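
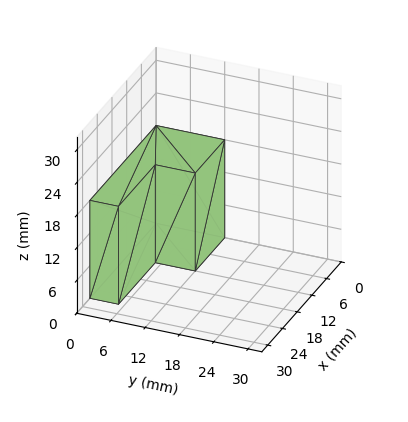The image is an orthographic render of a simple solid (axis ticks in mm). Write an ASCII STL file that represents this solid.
Reading the render: the shape is an L-shaped prism: outer 27 × 12 mm, arm thicknesses ≈ 5 mm (horizontal) and 12 mm (vertical), extruded 18 mm in z (dimensions read to the nearest mm from the axis ticks). For the STL, each face is triangulated and given an outward normal.

solid part
  facet normal 0.0000 0.0000 -1.0000
    outer loop
      vertex 27.0 5.0 0.0
      vertex 27.0 0.0 0.0
      vertex 0.0 0.0 0.0
    endloop
  endfacet
  facet normal 0.0000 0.0000 -1.0000
    outer loop
      vertex 12.0 5.0 0.0
      vertex 27.0 5.0 0.0
      vertex 0.0 0.0 0.0
    endloop
  endfacet
  facet normal 0.0000 0.0000 -1.0000
    outer loop
      vertex 12.0 12.0 0.0
      vertex 12.0 5.0 0.0
      vertex 0.0 0.0 0.0
    endloop
  endfacet
  facet normal 0.0000 0.0000 -1.0000
    outer loop
      vertex 0.0 12.0 0.0
      vertex 12.0 12.0 0.0
      vertex 0.0 0.0 0.0
    endloop
  endfacet
  facet normal 0.0000 0.0000 1.0000
    outer loop
      vertex 0.0 0.0 18.0
      vertex 27.0 0.0 18.0
      vertex 27.0 5.0 18.0
    endloop
  endfacet
  facet normal 0.0000 0.0000 1.0000
    outer loop
      vertex 0.0 0.0 18.0
      vertex 27.0 5.0 18.0
      vertex 12.0 5.0 18.0
    endloop
  endfacet
  facet normal 0.0000 0.0000 1.0000
    outer loop
      vertex 0.0 0.0 18.0
      vertex 12.0 5.0 18.0
      vertex 12.0 12.0 18.0
    endloop
  endfacet
  facet normal 0.0000 0.0000 1.0000
    outer loop
      vertex 0.0 0.0 18.0
      vertex 12.0 12.0 18.0
      vertex 0.0 12.0 18.0
    endloop
  endfacet
  facet normal 0.0000 -1.0000 0.0000
    outer loop
      vertex 0.0 0.0 0.0
      vertex 27.0 0.0 0.0
      vertex 27.0 0.0 18.0
    endloop
  endfacet
  facet normal 0.0000 -1.0000 0.0000
    outer loop
      vertex 0.0 0.0 0.0
      vertex 27.0 0.0 18.0
      vertex 0.0 0.0 18.0
    endloop
  endfacet
  facet normal 1.0000 0.0000 0.0000
    outer loop
      vertex 27.0 0.0 0.0
      vertex 27.0 5.0 0.0
      vertex 27.0 5.0 18.0
    endloop
  endfacet
  facet normal 1.0000 0.0000 0.0000
    outer loop
      vertex 27.0 0.0 0.0
      vertex 27.0 5.0 18.0
      vertex 27.0 0.0 18.0
    endloop
  endfacet
  facet normal 0.0000 1.0000 0.0000
    outer loop
      vertex 27.0 5.0 0.0
      vertex 12.0 5.0 0.0
      vertex 12.0 5.0 18.0
    endloop
  endfacet
  facet normal 0.0000 1.0000 0.0000
    outer loop
      vertex 27.0 5.0 0.0
      vertex 12.0 5.0 18.0
      vertex 27.0 5.0 18.0
    endloop
  endfacet
  facet normal 1.0000 0.0000 0.0000
    outer loop
      vertex 12.0 5.0 0.0
      vertex 12.0 12.0 0.0
      vertex 12.0 12.0 18.0
    endloop
  endfacet
  facet normal 1.0000 0.0000 0.0000
    outer loop
      vertex 12.0 5.0 0.0
      vertex 12.0 12.0 18.0
      vertex 12.0 5.0 18.0
    endloop
  endfacet
  facet normal 0.0000 1.0000 0.0000
    outer loop
      vertex 12.0 12.0 0.0
      vertex 0.0 12.0 0.0
      vertex 0.0 12.0 18.0
    endloop
  endfacet
  facet normal 0.0000 1.0000 0.0000
    outer loop
      vertex 12.0 12.0 0.0
      vertex 0.0 12.0 18.0
      vertex 12.0 12.0 18.0
    endloop
  endfacet
  facet normal -1.0000 0.0000 0.0000
    outer loop
      vertex 0.0 12.0 0.0
      vertex 0.0 0.0 0.0
      vertex 0.0 0.0 18.0
    endloop
  endfacet
  facet normal -1.0000 0.0000 0.0000
    outer loop
      vertex 0.0 12.0 0.0
      vertex 0.0 0.0 18.0
      vertex 0.0 12.0 18.0
    endloop
  endfacet
endsolid part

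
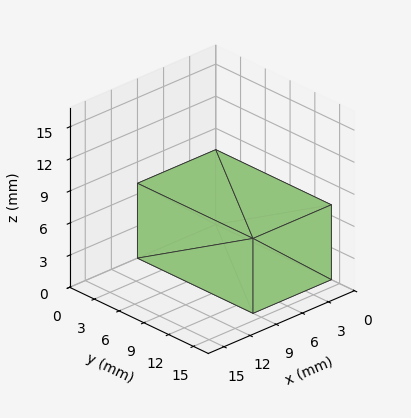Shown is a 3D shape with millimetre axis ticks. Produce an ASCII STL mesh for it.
Reading the render: the shape is a rectangular box, roughly 9 × 14 mm footprint and 7 mm tall (dimensions read to the nearest mm from the axis ticks). For the STL, each face is triangulated and given an outward normal.

solid part
  facet normal 0.0000 0.0000 -1.0000
    outer loop
      vertex 9.000 14.000 0.000
      vertex 9.000 0.000 0.000
      vertex 0.000 0.000 0.000
    endloop
  endfacet
  facet normal 0.0000 0.0000 -1.0000
    outer loop
      vertex 0.000 14.000 0.000
      vertex 9.000 14.000 0.000
      vertex 0.000 0.000 0.000
    endloop
  endfacet
  facet normal 0.0000 0.0000 1.0000
    outer loop
      vertex 0.000 0.000 7.000
      vertex 9.000 0.000 7.000
      vertex 9.000 14.000 7.000
    endloop
  endfacet
  facet normal 0.0000 0.0000 1.0000
    outer loop
      vertex 0.000 0.000 7.000
      vertex 9.000 14.000 7.000
      vertex 0.000 14.000 7.000
    endloop
  endfacet
  facet normal 0.0000 -1.0000 0.0000
    outer loop
      vertex 0.000 0.000 0.000
      vertex 9.000 0.000 0.000
      vertex 9.000 0.000 7.000
    endloop
  endfacet
  facet normal 0.0000 -1.0000 0.0000
    outer loop
      vertex 0.000 0.000 0.000
      vertex 9.000 0.000 7.000
      vertex 0.000 0.000 7.000
    endloop
  endfacet
  facet normal 0.0000 1.0000 0.0000
    outer loop
      vertex 9.000 14.000 7.000
      vertex 9.000 14.000 0.000
      vertex 0.000 14.000 0.000
    endloop
  endfacet
  facet normal 0.0000 1.0000 0.0000
    outer loop
      vertex 0.000 14.000 7.000
      vertex 9.000 14.000 7.000
      vertex 0.000 14.000 0.000
    endloop
  endfacet
  facet normal -1.0000 0.0000 0.0000
    outer loop
      vertex 0.000 14.000 7.000
      vertex 0.000 14.000 0.000
      vertex 0.000 0.000 0.000
    endloop
  endfacet
  facet normal -1.0000 0.0000 0.0000
    outer loop
      vertex 0.000 0.000 7.000
      vertex 0.000 14.000 7.000
      vertex 0.000 0.000 0.000
    endloop
  endfacet
  facet normal 1.0000 0.0000 0.0000
    outer loop
      vertex 9.000 0.000 0.000
      vertex 9.000 14.000 0.000
      vertex 9.000 14.000 7.000
    endloop
  endfacet
  facet normal 1.0000 0.0000 0.0000
    outer loop
      vertex 9.000 0.000 0.000
      vertex 9.000 14.000 7.000
      vertex 9.000 0.000 7.000
    endloop
  endfacet
endsolid part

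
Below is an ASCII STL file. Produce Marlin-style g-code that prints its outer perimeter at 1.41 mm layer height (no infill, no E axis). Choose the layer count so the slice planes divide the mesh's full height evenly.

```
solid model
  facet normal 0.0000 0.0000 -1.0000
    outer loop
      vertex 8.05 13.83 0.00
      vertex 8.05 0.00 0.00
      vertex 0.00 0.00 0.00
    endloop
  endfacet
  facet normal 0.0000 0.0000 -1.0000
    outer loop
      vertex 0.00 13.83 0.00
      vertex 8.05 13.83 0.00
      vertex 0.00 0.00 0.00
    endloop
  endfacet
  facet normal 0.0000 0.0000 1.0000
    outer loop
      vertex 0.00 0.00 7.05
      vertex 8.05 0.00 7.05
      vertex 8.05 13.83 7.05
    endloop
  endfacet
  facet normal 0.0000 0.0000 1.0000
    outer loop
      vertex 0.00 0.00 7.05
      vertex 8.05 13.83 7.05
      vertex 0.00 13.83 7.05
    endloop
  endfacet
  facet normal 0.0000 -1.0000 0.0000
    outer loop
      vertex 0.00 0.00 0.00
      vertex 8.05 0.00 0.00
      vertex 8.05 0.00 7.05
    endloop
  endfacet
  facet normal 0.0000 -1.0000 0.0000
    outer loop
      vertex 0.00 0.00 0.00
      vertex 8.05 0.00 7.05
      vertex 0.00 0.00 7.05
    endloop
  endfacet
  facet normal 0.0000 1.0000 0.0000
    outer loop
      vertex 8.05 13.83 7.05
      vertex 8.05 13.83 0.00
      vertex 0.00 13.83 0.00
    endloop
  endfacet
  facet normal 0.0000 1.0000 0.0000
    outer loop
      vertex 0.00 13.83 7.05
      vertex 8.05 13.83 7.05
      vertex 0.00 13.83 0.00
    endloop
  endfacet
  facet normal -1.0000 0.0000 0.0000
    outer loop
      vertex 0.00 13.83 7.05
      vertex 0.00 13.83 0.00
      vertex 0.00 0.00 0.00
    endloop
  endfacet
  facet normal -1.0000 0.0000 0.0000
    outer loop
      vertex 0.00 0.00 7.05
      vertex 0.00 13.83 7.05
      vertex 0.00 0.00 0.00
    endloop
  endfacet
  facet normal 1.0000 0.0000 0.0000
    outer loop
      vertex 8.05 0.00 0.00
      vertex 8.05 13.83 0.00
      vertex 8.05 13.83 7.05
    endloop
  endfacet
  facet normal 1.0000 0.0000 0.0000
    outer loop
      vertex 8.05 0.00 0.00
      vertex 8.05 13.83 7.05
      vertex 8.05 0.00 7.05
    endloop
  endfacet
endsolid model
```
; perimeter-only toolpath
G21 ; units = mm
G90 ; absolute positioning
G28 ; home
; layer 1
G0 Z1.41
G0 X0.00 Y0.00
G1 X8.05 Y0.00
G1 X8.05 Y13.83
G1 X0.00 Y13.83
G1 X0.00 Y0.00
; layer 2
G0 Z2.82
G0 X0.00 Y0.00
G1 X8.05 Y0.00
G1 X8.05 Y13.83
G1 X0.00 Y13.83
G1 X0.00 Y0.00
; layer 3
G0 Z4.23
G0 X0.00 Y0.00
G1 X8.05 Y0.00
G1 X8.05 Y13.83
G1 X0.00 Y13.83
G1 X0.00 Y0.00
; layer 4
G0 Z5.64
G0 X0.00 Y0.00
G1 X8.05 Y0.00
G1 X8.05 Y13.83
G1 X0.00 Y13.83
G1 X0.00 Y0.00
; layer 5
G0 Z7.05
G0 X0.00 Y0.00
G1 X8.05 Y0.00
G1 X8.05 Y13.83
G1 X0.00 Y13.83
G1 X0.00 Y0.00
M2 ; end

The solid is a rectangular box, roughly 8.05 × 13.8 mm footprint and 7.05 mm tall. Slicing at Δz = 1.41 mm — 5 equal slices spanning the solid's height, so layer i sits at z = i·h/5 — gives 5 non-empty perimeters. Each is a 4-segment closed polygon; G0 lifts to the layer z and rapids to the start vertex, then G1 traces the edges.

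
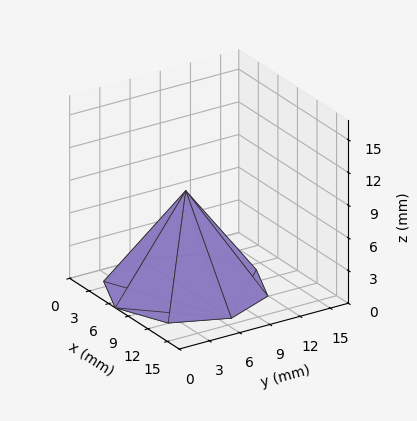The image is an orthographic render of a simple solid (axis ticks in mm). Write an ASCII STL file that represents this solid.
Reading the render: the shape is a regular 8-sided pyramid, base circumscribed radius ≈ 7 mm, apex at z ≈ 9 mm (dimensions read to the nearest mm from the axis ticks). For the STL, each face is triangulated and given an outward normal.

solid part
  facet normal 0.0000 0.0000 -1.0000
    outer loop
      vertex 7.000 14.000 0.000
      vertex 11.950 11.950 0.000
      vertex 14.000 7.000 0.000
    endloop
  endfacet
  facet normal 0.0000 0.0000 -1.0000
    outer loop
      vertex 2.050 11.950 0.000
      vertex 7.000 14.000 0.000
      vertex 14.000 7.000 0.000
    endloop
  endfacet
  facet normal 0.0000 0.0000 -1.0000
    outer loop
      vertex 0.000 7.000 0.000
      vertex 2.050 11.950 0.000
      vertex 14.000 7.000 0.000
    endloop
  endfacet
  facet normal 0.0000 0.0000 -1.0000
    outer loop
      vertex 2.050 2.050 0.000
      vertex 0.000 7.000 0.000
      vertex 14.000 7.000 0.000
    endloop
  endfacet
  facet normal 0.0000 0.0000 -1.0000
    outer loop
      vertex 7.000 0.000 0.000
      vertex 2.050 2.050 0.000
      vertex 14.000 7.000 0.000
    endloop
  endfacet
  facet normal 0.0000 0.0000 -1.0000
    outer loop
      vertex 11.950 2.050 0.000
      vertex 7.000 0.000 0.000
      vertex 14.000 7.000 0.000
    endloop
  endfacet
  facet normal 0.7503 0.3107 0.5836
    outer loop
      vertex 14.000 7.000 0.000
      vertex 11.950 11.950 0.000
      vertex 7.000 7.000 9.000
    endloop
  endfacet
  facet normal 0.3107 0.7503 0.5836
    outer loop
      vertex 11.950 11.950 0.000
      vertex 7.000 14.000 0.000
      vertex 7.000 7.000 9.000
    endloop
  endfacet
  facet normal -0.3107 0.7503 0.5836
    outer loop
      vertex 7.000 14.000 0.000
      vertex 2.050 11.950 0.000
      vertex 7.000 7.000 9.000
    endloop
  endfacet
  facet normal -0.7503 0.3107 0.5836
    outer loop
      vertex 2.050 11.950 0.000
      vertex 0.000 7.000 0.000
      vertex 7.000 7.000 9.000
    endloop
  endfacet
  facet normal -0.7503 -0.3107 0.5836
    outer loop
      vertex 0.000 7.000 0.000
      vertex 2.050 2.050 0.000
      vertex 7.000 7.000 9.000
    endloop
  endfacet
  facet normal -0.3107 -0.7503 0.5836
    outer loop
      vertex 2.050 2.050 0.000
      vertex 7.000 0.000 0.000
      vertex 7.000 7.000 9.000
    endloop
  endfacet
  facet normal 0.3107 -0.7503 0.5836
    outer loop
      vertex 7.000 0.000 0.000
      vertex 11.950 2.050 0.000
      vertex 7.000 7.000 9.000
    endloop
  endfacet
  facet normal 0.7503 -0.3107 0.5836
    outer loop
      vertex 11.950 2.050 0.000
      vertex 14.000 7.000 0.000
      vertex 7.000 7.000 9.000
    endloop
  endfacet
endsolid part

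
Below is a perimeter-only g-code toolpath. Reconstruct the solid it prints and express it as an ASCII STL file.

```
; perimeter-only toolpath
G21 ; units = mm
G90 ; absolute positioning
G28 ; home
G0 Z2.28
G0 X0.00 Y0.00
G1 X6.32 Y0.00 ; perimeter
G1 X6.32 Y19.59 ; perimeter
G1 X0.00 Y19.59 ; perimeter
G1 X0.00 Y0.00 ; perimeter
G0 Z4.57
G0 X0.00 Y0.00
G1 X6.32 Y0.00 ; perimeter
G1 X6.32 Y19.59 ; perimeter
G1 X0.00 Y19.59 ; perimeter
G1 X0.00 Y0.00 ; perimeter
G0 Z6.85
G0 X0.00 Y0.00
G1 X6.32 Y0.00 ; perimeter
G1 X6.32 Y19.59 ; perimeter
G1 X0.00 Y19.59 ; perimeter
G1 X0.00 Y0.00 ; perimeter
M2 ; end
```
solid part
  facet normal 0.0000 0.0000 -1.0000
    outer loop
      vertex 6.32 19.59 0.00
      vertex 6.32 0.00 0.00
      vertex 0.00 0.00 0.00
    endloop
  endfacet
  facet normal 0.0000 0.0000 -1.0000
    outer loop
      vertex 0.00 19.59 0.00
      vertex 6.32 19.59 0.00
      vertex 0.00 0.00 0.00
    endloop
  endfacet
  facet normal 0.0000 0.0000 1.0000
    outer loop
      vertex 0.00 0.00 6.85
      vertex 6.32 0.00 6.85
      vertex 6.32 19.59 6.85
    endloop
  endfacet
  facet normal 0.0000 0.0000 1.0000
    outer loop
      vertex 0.00 0.00 6.85
      vertex 6.32 19.59 6.85
      vertex 0.00 19.59 6.85
    endloop
  endfacet
  facet normal 0.0000 -1.0000 0.0000
    outer loop
      vertex 0.00 0.00 0.00
      vertex 6.32 0.00 0.00
      vertex 6.32 0.00 6.85
    endloop
  endfacet
  facet normal 0.0000 -1.0000 0.0000
    outer loop
      vertex 0.00 0.00 0.00
      vertex 6.32 0.00 6.85
      vertex 0.00 0.00 6.85
    endloop
  endfacet
  facet normal 0.0000 1.0000 0.0000
    outer loop
      vertex 6.32 19.59 6.85
      vertex 6.32 19.59 0.00
      vertex 0.00 19.59 0.00
    endloop
  endfacet
  facet normal 0.0000 1.0000 0.0000
    outer loop
      vertex 0.00 19.59 6.85
      vertex 6.32 19.59 6.85
      vertex 0.00 19.59 0.00
    endloop
  endfacet
  facet normal -1.0000 0.0000 0.0000
    outer loop
      vertex 0.00 19.59 6.85
      vertex 0.00 19.59 0.00
      vertex 0.00 0.00 0.00
    endloop
  endfacet
  facet normal -1.0000 0.0000 0.0000
    outer loop
      vertex 0.00 0.00 6.85
      vertex 0.00 19.59 6.85
      vertex 0.00 0.00 0.00
    endloop
  endfacet
  facet normal 1.0000 0.0000 0.0000
    outer loop
      vertex 6.32 0.00 0.00
      vertex 6.32 19.59 0.00
      vertex 6.32 19.59 6.85
    endloop
  endfacet
  facet normal 1.0000 0.0000 0.0000
    outer loop
      vertex 6.32 0.00 0.00
      vertex 6.32 19.59 6.85
      vertex 6.32 0.00 6.85
    endloop
  endfacet
endsolid part

The G0 Z moves step by Δz≈2.28 mm. Every layer's G1 loop is the same polygon, so the solid is a straight extrusion of it from z=0 to z≈6.85. Closing with flat bottom and top caps and triangulating gives 12 facets — a rectangular box, roughly 6.32 × 19.6 mm footprint and 6.85 mm tall.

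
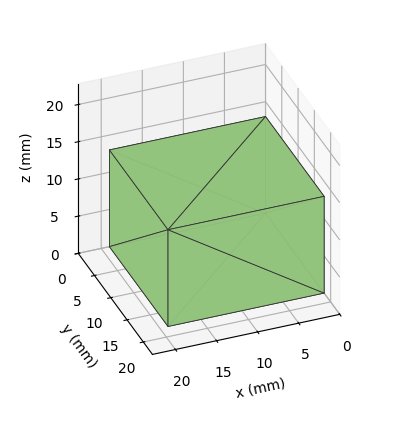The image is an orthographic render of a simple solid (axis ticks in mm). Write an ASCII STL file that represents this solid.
Reading the render: the shape is a rectangular box, roughly 19 × 18 mm footprint and 13 mm tall (dimensions read to the nearest mm from the axis ticks). For the STL, each face is triangulated and given an outward normal.

solid part
  facet normal 0.0000 0.0000 -1.0000
    outer loop
      vertex 19.00 18.00 0.00
      vertex 19.00 0.00 0.00
      vertex 0.00 0.00 0.00
    endloop
  endfacet
  facet normal 0.0000 0.0000 -1.0000
    outer loop
      vertex 0.00 18.00 0.00
      vertex 19.00 18.00 0.00
      vertex 0.00 0.00 0.00
    endloop
  endfacet
  facet normal 0.0000 0.0000 1.0000
    outer loop
      vertex 0.00 0.00 13.00
      vertex 19.00 0.00 13.00
      vertex 19.00 18.00 13.00
    endloop
  endfacet
  facet normal 0.0000 0.0000 1.0000
    outer loop
      vertex 0.00 0.00 13.00
      vertex 19.00 18.00 13.00
      vertex 0.00 18.00 13.00
    endloop
  endfacet
  facet normal 0.0000 -1.0000 0.0000
    outer loop
      vertex 0.00 0.00 0.00
      vertex 19.00 0.00 0.00
      vertex 19.00 0.00 13.00
    endloop
  endfacet
  facet normal 0.0000 -1.0000 0.0000
    outer loop
      vertex 0.00 0.00 0.00
      vertex 19.00 0.00 13.00
      vertex 0.00 0.00 13.00
    endloop
  endfacet
  facet normal 0.0000 1.0000 0.0000
    outer loop
      vertex 19.00 18.00 13.00
      vertex 19.00 18.00 0.00
      vertex 0.00 18.00 0.00
    endloop
  endfacet
  facet normal 0.0000 1.0000 0.0000
    outer loop
      vertex 0.00 18.00 13.00
      vertex 19.00 18.00 13.00
      vertex 0.00 18.00 0.00
    endloop
  endfacet
  facet normal -1.0000 0.0000 0.0000
    outer loop
      vertex 0.00 18.00 13.00
      vertex 0.00 18.00 0.00
      vertex 0.00 0.00 0.00
    endloop
  endfacet
  facet normal -1.0000 0.0000 0.0000
    outer loop
      vertex 0.00 0.00 13.00
      vertex 0.00 18.00 13.00
      vertex 0.00 0.00 0.00
    endloop
  endfacet
  facet normal 1.0000 0.0000 0.0000
    outer loop
      vertex 19.00 0.00 0.00
      vertex 19.00 18.00 0.00
      vertex 19.00 18.00 13.00
    endloop
  endfacet
  facet normal 1.0000 0.0000 0.0000
    outer loop
      vertex 19.00 0.00 0.00
      vertex 19.00 18.00 13.00
      vertex 19.00 0.00 13.00
    endloop
  endfacet
endsolid part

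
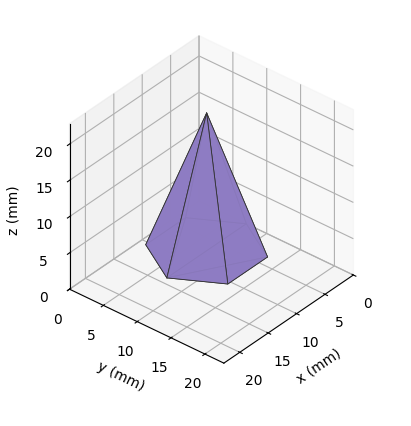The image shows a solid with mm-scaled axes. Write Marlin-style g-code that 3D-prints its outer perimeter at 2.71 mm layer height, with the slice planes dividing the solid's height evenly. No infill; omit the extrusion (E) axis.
Reading the render: the shape is a regular 6-sided pyramid, base circumscribed radius ≈ 7 mm, apex at z ≈ 19 mm (dimensions read to the nearest mm from the axis ticks). For the g-code, the solid's height is divided into equal slices at the stated Δz and each level perimeter traced with G1 moves after a G0 lift.

; perimeter-only toolpath
G21 ; units = mm
G90 ; absolute positioning
G28 ; home
; layer 1
G0 Z2.71
G0 X13.00 Y7.00
G1 X10.00 Y12.19
G1 X4.00 Y12.19
G1 X1.00 Y7.00
G1 X4.00 Y1.81
G1 X10.00 Y1.81
G1 X13.00 Y7.00
; layer 2
G0 Z5.43
G0 X12.00 Y7.00
G1 X9.50 Y11.33
G1 X4.50 Y11.33
G1 X2.00 Y7.00
G1 X4.50 Y2.67
G1 X9.50 Y2.67
G1 X12.00 Y7.00
; layer 3
G0 Z8.14
G0 X11.00 Y7.00
G1 X9.00 Y10.46
G1 X5.00 Y10.46
G1 X3.00 Y7.00
G1 X5.00 Y3.54
G1 X9.00 Y3.54
G1 X11.00 Y7.00
; layer 4
G0 Z10.86
G0 X10.00 Y7.00
G1 X8.50 Y9.60
G1 X5.50 Y9.60
G1 X4.00 Y7.00
G1 X5.50 Y4.40
G1 X8.50 Y4.40
G1 X10.00 Y7.00
; layer 5
G0 Z13.57
G0 X9.00 Y7.00
G1 X8.00 Y8.73
G1 X6.00 Y8.73
G1 X5.00 Y7.00
G1 X6.00 Y5.27
G1 X8.00 Y5.27
G1 X9.00 Y7.00
; layer 6
G0 Z16.29
G0 X8.00 Y7.00
G1 X7.50 Y7.87
G1 X6.50 Y7.87
G1 X6.00 Y7.00
G1 X6.50 Y6.13
G1 X7.50 Y6.13
G1 X8.00 Y7.00
M2 ; end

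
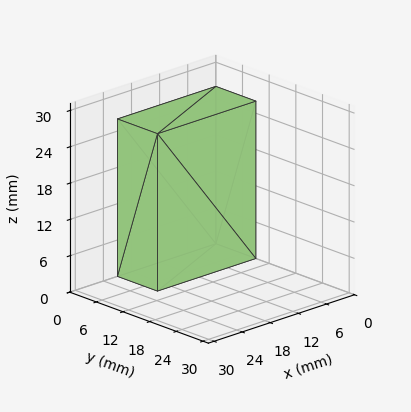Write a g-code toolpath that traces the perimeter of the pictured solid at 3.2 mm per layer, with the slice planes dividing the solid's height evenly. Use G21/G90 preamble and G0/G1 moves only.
Reading the render: the shape is a rectangular box, roughly 21 × 9 mm footprint and 26 mm tall (dimensions read to the nearest mm from the axis ticks). For the g-code, the solid's height is divided into equal slices at the stated Δz and each level perimeter traced with G1 moves after a G0 lift.

; perimeter-only toolpath
G21 ; units = mm
G90 ; absolute positioning
G28 ; home
; layer 1
G0 Z3.2
G0 X0.0 Y0.0
G1 X21.0 Y0.0
G1 X21.0 Y9.0
G1 X0.0 Y9.0
G1 X0.0 Y0.0
; layer 2
G0 Z6.5
G0 X0.0 Y0.0
G1 X21.0 Y0.0
G1 X21.0 Y9.0
G1 X0.0 Y9.0
G1 X0.0 Y0.0
; layer 3
G0 Z9.8
G0 X0.0 Y0.0
G1 X21.0 Y0.0
G1 X21.0 Y9.0
G1 X0.0 Y9.0
G1 X0.0 Y0.0
; layer 4
G0 Z13.0
G0 X0.0 Y0.0
G1 X21.0 Y0.0
G1 X21.0 Y9.0
G1 X0.0 Y9.0
G1 X0.0 Y0.0
; layer 5
G0 Z16.2
G0 X0.0 Y0.0
G1 X21.0 Y0.0
G1 X21.0 Y9.0
G1 X0.0 Y9.0
G1 X0.0 Y0.0
; layer 6
G0 Z19.5
G0 X0.0 Y0.0
G1 X21.0 Y0.0
G1 X21.0 Y9.0
G1 X0.0 Y9.0
G1 X0.0 Y0.0
; layer 7
G0 Z22.8
G0 X0.0 Y0.0
G1 X21.0 Y0.0
G1 X21.0 Y9.0
G1 X0.0 Y9.0
G1 X0.0 Y0.0
; layer 8
G0 Z26.0
G0 X0.0 Y0.0
G1 X21.0 Y0.0
G1 X21.0 Y9.0
G1 X0.0 Y9.0
G1 X0.0 Y0.0
M2 ; end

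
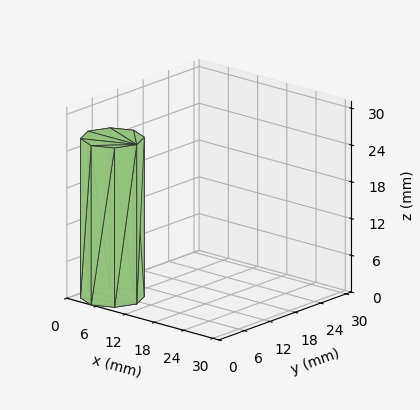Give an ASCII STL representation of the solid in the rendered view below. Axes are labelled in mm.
Reading the render: the shape is a regular 8-sided prism (a cylinder approximated with 8 flat sides), circumscribed radius ≈ 5 mm, height ≈ 26 mm (dimensions read to the nearest mm from the axis ticks). For the STL, each face is triangulated and given an outward normal.

solid part
  facet normal 0.0000 0.0000 -1.0000
    outer loop
      vertex 5.0 10.0 0.0
      vertex 8.5 8.5 0.0
      vertex 10.0 5.0 0.0
    endloop
  endfacet
  facet normal 0.0000 0.0000 -1.0000
    outer loop
      vertex 1.5 8.5 0.0
      vertex 5.0 10.0 0.0
      vertex 10.0 5.0 0.0
    endloop
  endfacet
  facet normal 0.0000 0.0000 -1.0000
    outer loop
      vertex 0.0 5.0 0.0
      vertex 1.5 8.5 0.0
      vertex 10.0 5.0 0.0
    endloop
  endfacet
  facet normal 0.0000 0.0000 -1.0000
    outer loop
      vertex 1.5 1.5 0.0
      vertex 0.0 5.0 0.0
      vertex 10.0 5.0 0.0
    endloop
  endfacet
  facet normal 0.0000 0.0000 -1.0000
    outer loop
      vertex 5.0 0.0 0.0
      vertex 1.5 1.5 0.0
      vertex 10.0 5.0 0.0
    endloop
  endfacet
  facet normal 0.0000 0.0000 -1.0000
    outer loop
      vertex 8.5 1.5 0.0
      vertex 5.0 0.0 0.0
      vertex 10.0 5.0 0.0
    endloop
  endfacet
  facet normal 0.0000 0.0000 1.0000
    outer loop
      vertex 10.0 5.0 26.0
      vertex 8.5 8.5 26.0
      vertex 5.0 10.0 26.0
    endloop
  endfacet
  facet normal 0.0000 0.0000 1.0000
    outer loop
      vertex 10.0 5.0 26.0
      vertex 5.0 10.0 26.0
      vertex 1.5 8.5 26.0
    endloop
  endfacet
  facet normal 0.0000 0.0000 1.0000
    outer loop
      vertex 10.0 5.0 26.0
      vertex 1.5 8.5 26.0
      vertex 0.0 5.0 26.0
    endloop
  endfacet
  facet normal 0.0000 0.0000 1.0000
    outer loop
      vertex 10.0 5.0 26.0
      vertex 0.0 5.0 26.0
      vertex 1.5 1.5 26.0
    endloop
  endfacet
  facet normal 0.0000 0.0000 1.0000
    outer loop
      vertex 10.0 5.0 26.0
      vertex 1.5 1.5 26.0
      vertex 5.0 0.0 26.0
    endloop
  endfacet
  facet normal 0.0000 0.0000 1.0000
    outer loop
      vertex 10.0 5.0 26.0
      vertex 5.0 0.0 26.0
      vertex 8.5 1.5 26.0
    endloop
  endfacet
  facet normal 0.9191 0.3939 0.0000
    outer loop
      vertex 10.0 5.0 0.0
      vertex 8.5 8.5 0.0
      vertex 8.5 8.5 26.0
    endloop
  endfacet
  facet normal 0.9191 0.3939 0.0000
    outer loop
      vertex 10.0 5.0 0.0
      vertex 8.5 8.5 26.0
      vertex 10.0 5.0 26.0
    endloop
  endfacet
  facet normal 0.3939 0.9191 0.0000
    outer loop
      vertex 8.5 8.5 0.0
      vertex 5.0 10.0 0.0
      vertex 5.0 10.0 26.0
    endloop
  endfacet
  facet normal 0.3939 0.9191 0.0000
    outer loop
      vertex 8.5 8.5 0.0
      vertex 5.0 10.0 26.0
      vertex 8.5 8.5 26.0
    endloop
  endfacet
  facet normal -0.3939 0.9191 0.0000
    outer loop
      vertex 5.0 10.0 0.0
      vertex 1.5 8.5 0.0
      vertex 1.5 8.5 26.0
    endloop
  endfacet
  facet normal -0.3939 0.9191 0.0000
    outer loop
      vertex 5.0 10.0 0.0
      vertex 1.5 8.5 26.0
      vertex 5.0 10.0 26.0
    endloop
  endfacet
  facet normal -0.9191 0.3939 0.0000
    outer loop
      vertex 1.5 8.5 0.0
      vertex 0.0 5.0 0.0
      vertex 0.0 5.0 26.0
    endloop
  endfacet
  facet normal -0.9191 0.3939 0.0000
    outer loop
      vertex 1.5 8.5 0.0
      vertex 0.0 5.0 26.0
      vertex 1.5 8.5 26.0
    endloop
  endfacet
  facet normal -0.9191 -0.3939 0.0000
    outer loop
      vertex 0.0 5.0 0.0
      vertex 1.5 1.5 0.0
      vertex 1.5 1.5 26.0
    endloop
  endfacet
  facet normal -0.9191 -0.3939 0.0000
    outer loop
      vertex 0.0 5.0 0.0
      vertex 1.5 1.5 26.0
      vertex 0.0 5.0 26.0
    endloop
  endfacet
  facet normal -0.3939 -0.9191 0.0000
    outer loop
      vertex 1.5 1.5 0.0
      vertex 5.0 0.0 0.0
      vertex 5.0 0.0 26.0
    endloop
  endfacet
  facet normal -0.3939 -0.9191 0.0000
    outer loop
      vertex 1.5 1.5 0.0
      vertex 5.0 0.0 26.0
      vertex 1.5 1.5 26.0
    endloop
  endfacet
  facet normal 0.3939 -0.9191 0.0000
    outer loop
      vertex 5.0 0.0 0.0
      vertex 8.5 1.5 0.0
      vertex 8.5 1.5 26.0
    endloop
  endfacet
  facet normal 0.3939 -0.9191 0.0000
    outer loop
      vertex 5.0 0.0 0.0
      vertex 8.5 1.5 26.0
      vertex 5.0 0.0 26.0
    endloop
  endfacet
  facet normal 0.9191 -0.3939 0.0000
    outer loop
      vertex 8.5 1.5 0.0
      vertex 10.0 5.0 0.0
      vertex 10.0 5.0 26.0
    endloop
  endfacet
  facet normal 0.9191 -0.3939 0.0000
    outer loop
      vertex 8.5 1.5 0.0
      vertex 10.0 5.0 26.0
      vertex 8.5 1.5 26.0
    endloop
  endfacet
endsolid part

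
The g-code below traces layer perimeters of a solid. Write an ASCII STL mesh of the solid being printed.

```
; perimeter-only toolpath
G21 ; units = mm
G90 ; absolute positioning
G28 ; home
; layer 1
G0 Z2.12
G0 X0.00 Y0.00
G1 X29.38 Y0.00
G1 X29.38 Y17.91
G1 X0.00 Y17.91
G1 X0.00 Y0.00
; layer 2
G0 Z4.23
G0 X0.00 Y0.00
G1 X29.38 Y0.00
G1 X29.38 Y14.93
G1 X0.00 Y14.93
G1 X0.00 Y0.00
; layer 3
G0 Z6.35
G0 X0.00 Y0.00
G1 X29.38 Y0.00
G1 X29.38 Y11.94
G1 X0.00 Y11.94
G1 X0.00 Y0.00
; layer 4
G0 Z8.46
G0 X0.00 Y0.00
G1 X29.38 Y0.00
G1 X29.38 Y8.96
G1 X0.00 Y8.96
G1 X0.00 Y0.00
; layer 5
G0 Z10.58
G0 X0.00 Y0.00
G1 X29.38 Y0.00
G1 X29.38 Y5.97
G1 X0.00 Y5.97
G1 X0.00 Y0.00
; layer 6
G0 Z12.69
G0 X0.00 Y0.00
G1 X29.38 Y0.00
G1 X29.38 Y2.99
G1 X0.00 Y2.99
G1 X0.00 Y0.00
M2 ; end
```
solid part
  facet normal 0.0000 0.0000 -1.0000
    outer loop
      vertex 29.38 20.90 0.00
      vertex 29.38 0.00 0.00
      vertex 0.00 0.00 0.00
    endloop
  endfacet
  facet normal 0.0000 0.0000 -1.0000
    outer loop
      vertex 0.00 20.90 0.00
      vertex 29.38 20.90 0.00
      vertex 0.00 0.00 0.00
    endloop
  endfacet
  facet normal 0.0000 -1.0000 0.0000
    outer loop
      vertex 0.00 0.00 0.00
      vertex 29.38 0.00 0.00
      vertex 29.38 0.00 14.81
    endloop
  endfacet
  facet normal 0.0000 -1.0000 0.0000
    outer loop
      vertex 0.00 0.00 0.00
      vertex 29.38 0.00 14.81
      vertex 0.00 0.00 14.81
    endloop
  endfacet
  facet normal 0.0000 0.5782 0.8159
    outer loop
      vertex 0.00 0.00 14.81
      vertex 29.38 0.00 14.81
      vertex 29.38 20.90 0.00
    endloop
  endfacet
  facet normal 0.0000 0.5782 0.8159
    outer loop
      vertex 0.00 0.00 14.81
      vertex 29.38 20.90 0.00
      vertex 0.00 20.90 0.00
    endloop
  endfacet
  facet normal -1.0000 0.0000 0.0000
    outer loop
      vertex 0.00 0.00 14.81
      vertex 0.00 20.90 0.00
      vertex 0.00 0.00 0.00
    endloop
  endfacet
  facet normal 1.0000 0.0000 0.0000
    outer loop
      vertex 29.38 0.00 0.00
      vertex 29.38 20.90 0.00
      vertex 29.38 0.00 14.81
    endloop
  endfacet
endsolid part

The G0 Z moves step by Δz≈2.12 mm. The G1 loops shrink linearly with z, so the solid tapers from its base footprint up to z≈14.8. Closing with a flat bottom cap and the tapered top and triangulating gives 8 facets — a wedge (ramp): 29.4 × 20.9 mm base, rising to 14.8 mm along the y=0 edge and sloping linearly to z=0 at y=20.9.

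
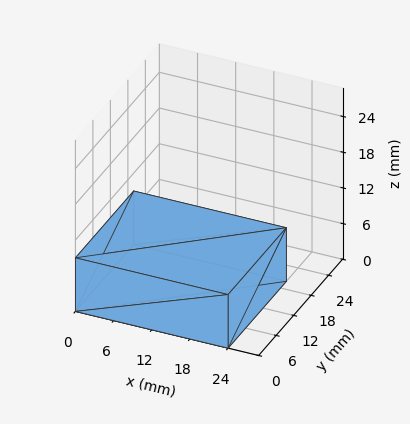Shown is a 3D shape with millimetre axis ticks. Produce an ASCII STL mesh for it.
Reading the render: the shape is a rectangular box, roughly 24 × 20 mm footprint and 9 mm tall (dimensions read to the nearest mm from the axis ticks). For the STL, each face is triangulated and given an outward normal.

solid part
  facet normal 0.0000 0.0000 -1.0000
    outer loop
      vertex 24.0 20.0 0.0
      vertex 24.0 0.0 0.0
      vertex 0.0 0.0 0.0
    endloop
  endfacet
  facet normal 0.0000 0.0000 -1.0000
    outer loop
      vertex 0.0 20.0 0.0
      vertex 24.0 20.0 0.0
      vertex 0.0 0.0 0.0
    endloop
  endfacet
  facet normal 0.0000 0.0000 1.0000
    outer loop
      vertex 0.0 0.0 9.0
      vertex 24.0 0.0 9.0
      vertex 24.0 20.0 9.0
    endloop
  endfacet
  facet normal 0.0000 0.0000 1.0000
    outer loop
      vertex 0.0 0.0 9.0
      vertex 24.0 20.0 9.0
      vertex 0.0 20.0 9.0
    endloop
  endfacet
  facet normal 0.0000 -1.0000 0.0000
    outer loop
      vertex 0.0 0.0 0.0
      vertex 24.0 0.0 0.0
      vertex 24.0 0.0 9.0
    endloop
  endfacet
  facet normal 0.0000 -1.0000 0.0000
    outer loop
      vertex 0.0 0.0 0.0
      vertex 24.0 0.0 9.0
      vertex 0.0 0.0 9.0
    endloop
  endfacet
  facet normal 0.0000 1.0000 0.0000
    outer loop
      vertex 24.0 20.0 9.0
      vertex 24.0 20.0 0.0
      vertex 0.0 20.0 0.0
    endloop
  endfacet
  facet normal 0.0000 1.0000 0.0000
    outer loop
      vertex 0.0 20.0 9.0
      vertex 24.0 20.0 9.0
      vertex 0.0 20.0 0.0
    endloop
  endfacet
  facet normal -1.0000 0.0000 0.0000
    outer loop
      vertex 0.0 20.0 9.0
      vertex 0.0 20.0 0.0
      vertex 0.0 0.0 0.0
    endloop
  endfacet
  facet normal -1.0000 0.0000 0.0000
    outer loop
      vertex 0.0 0.0 9.0
      vertex 0.0 20.0 9.0
      vertex 0.0 0.0 0.0
    endloop
  endfacet
  facet normal 1.0000 0.0000 0.0000
    outer loop
      vertex 24.0 0.0 0.0
      vertex 24.0 20.0 0.0
      vertex 24.0 20.0 9.0
    endloop
  endfacet
  facet normal 1.0000 0.0000 0.0000
    outer loop
      vertex 24.0 0.0 0.0
      vertex 24.0 20.0 9.0
      vertex 24.0 0.0 9.0
    endloop
  endfacet
endsolid part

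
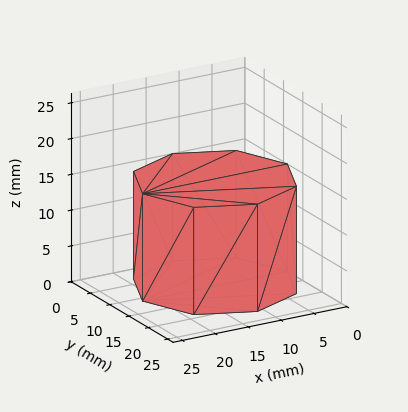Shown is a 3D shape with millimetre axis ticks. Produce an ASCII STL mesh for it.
Reading the render: the shape is a regular 8-sided prism (a cylinder approximated with 8 flat sides), circumscribed radius ≈ 11 mm, height ≈ 15 mm (dimensions read to the nearest mm from the axis ticks). For the STL, each face is triangulated and given an outward normal.

solid part
  facet normal 0.0000 0.0000 -1.0000
    outer loop
      vertex 11.0 22.0 0.0
      vertex 18.8 18.8 0.0
      vertex 22.0 11.0 0.0
    endloop
  endfacet
  facet normal 0.0000 0.0000 -1.0000
    outer loop
      vertex 3.2 18.8 0.0
      vertex 11.0 22.0 0.0
      vertex 22.0 11.0 0.0
    endloop
  endfacet
  facet normal 0.0000 0.0000 -1.0000
    outer loop
      vertex 0.0 11.0 0.0
      vertex 3.2 18.8 0.0
      vertex 22.0 11.0 0.0
    endloop
  endfacet
  facet normal 0.0000 0.0000 -1.0000
    outer loop
      vertex 3.2 3.2 0.0
      vertex 0.0 11.0 0.0
      vertex 22.0 11.0 0.0
    endloop
  endfacet
  facet normal 0.0000 0.0000 -1.0000
    outer loop
      vertex 11.0 0.0 0.0
      vertex 3.2 3.2 0.0
      vertex 22.0 11.0 0.0
    endloop
  endfacet
  facet normal 0.0000 0.0000 -1.0000
    outer loop
      vertex 18.8 3.2 0.0
      vertex 11.0 0.0 0.0
      vertex 22.0 11.0 0.0
    endloop
  endfacet
  facet normal 0.0000 0.0000 1.0000
    outer loop
      vertex 22.0 11.0 15.0
      vertex 18.8 18.8 15.0
      vertex 11.0 22.0 15.0
    endloop
  endfacet
  facet normal 0.0000 0.0000 1.0000
    outer loop
      vertex 22.0 11.0 15.0
      vertex 11.0 22.0 15.0
      vertex 3.2 18.8 15.0
    endloop
  endfacet
  facet normal 0.0000 0.0000 1.0000
    outer loop
      vertex 22.0 11.0 15.0
      vertex 3.2 18.8 15.0
      vertex 0.0 11.0 15.0
    endloop
  endfacet
  facet normal 0.0000 0.0000 1.0000
    outer loop
      vertex 22.0 11.0 15.0
      vertex 0.0 11.0 15.0
      vertex 3.2 3.2 15.0
    endloop
  endfacet
  facet normal 0.0000 0.0000 1.0000
    outer loop
      vertex 22.0 11.0 15.0
      vertex 3.2 3.2 15.0
      vertex 11.0 0.0 15.0
    endloop
  endfacet
  facet normal 0.0000 0.0000 1.0000
    outer loop
      vertex 22.0 11.0 15.0
      vertex 11.0 0.0 15.0
      vertex 18.8 3.2 15.0
    endloop
  endfacet
  facet normal 0.9252 0.3796 0.0000
    outer loop
      vertex 22.0 11.0 0.0
      vertex 18.8 18.8 0.0
      vertex 18.8 18.8 15.0
    endloop
  endfacet
  facet normal 0.9252 0.3796 0.0000
    outer loop
      vertex 22.0 11.0 0.0
      vertex 18.8 18.8 15.0
      vertex 22.0 11.0 15.0
    endloop
  endfacet
  facet normal 0.3796 0.9252 0.0000
    outer loop
      vertex 18.8 18.8 0.0
      vertex 11.0 22.0 0.0
      vertex 11.0 22.0 15.0
    endloop
  endfacet
  facet normal 0.3796 0.9252 0.0000
    outer loop
      vertex 18.8 18.8 0.0
      vertex 11.0 22.0 15.0
      vertex 18.8 18.8 15.0
    endloop
  endfacet
  facet normal -0.3796 0.9252 0.0000
    outer loop
      vertex 11.0 22.0 0.0
      vertex 3.2 18.8 0.0
      vertex 3.2 18.8 15.0
    endloop
  endfacet
  facet normal -0.3796 0.9252 0.0000
    outer loop
      vertex 11.0 22.0 0.0
      vertex 3.2 18.8 15.0
      vertex 11.0 22.0 15.0
    endloop
  endfacet
  facet normal -0.9252 0.3796 0.0000
    outer loop
      vertex 3.2 18.8 0.0
      vertex 0.0 11.0 0.0
      vertex 0.0 11.0 15.0
    endloop
  endfacet
  facet normal -0.9252 0.3796 0.0000
    outer loop
      vertex 3.2 18.8 0.0
      vertex 0.0 11.0 15.0
      vertex 3.2 18.8 15.0
    endloop
  endfacet
  facet normal -0.9252 -0.3796 0.0000
    outer loop
      vertex 0.0 11.0 0.0
      vertex 3.2 3.2 0.0
      vertex 3.2 3.2 15.0
    endloop
  endfacet
  facet normal -0.9252 -0.3796 0.0000
    outer loop
      vertex 0.0 11.0 0.0
      vertex 3.2 3.2 15.0
      vertex 0.0 11.0 15.0
    endloop
  endfacet
  facet normal -0.3796 -0.9252 0.0000
    outer loop
      vertex 3.2 3.2 0.0
      vertex 11.0 0.0 0.0
      vertex 11.0 0.0 15.0
    endloop
  endfacet
  facet normal -0.3796 -0.9252 0.0000
    outer loop
      vertex 3.2 3.2 0.0
      vertex 11.0 0.0 15.0
      vertex 3.2 3.2 15.0
    endloop
  endfacet
  facet normal 0.3796 -0.9252 0.0000
    outer loop
      vertex 11.0 0.0 0.0
      vertex 18.8 3.2 0.0
      vertex 18.8 3.2 15.0
    endloop
  endfacet
  facet normal 0.3796 -0.9252 0.0000
    outer loop
      vertex 11.0 0.0 0.0
      vertex 18.8 3.2 15.0
      vertex 11.0 0.0 15.0
    endloop
  endfacet
  facet normal 0.9252 -0.3796 0.0000
    outer loop
      vertex 18.8 3.2 0.0
      vertex 22.0 11.0 0.0
      vertex 22.0 11.0 15.0
    endloop
  endfacet
  facet normal 0.9252 -0.3796 0.0000
    outer loop
      vertex 18.8 3.2 0.0
      vertex 22.0 11.0 15.0
      vertex 18.8 3.2 15.0
    endloop
  endfacet
endsolid part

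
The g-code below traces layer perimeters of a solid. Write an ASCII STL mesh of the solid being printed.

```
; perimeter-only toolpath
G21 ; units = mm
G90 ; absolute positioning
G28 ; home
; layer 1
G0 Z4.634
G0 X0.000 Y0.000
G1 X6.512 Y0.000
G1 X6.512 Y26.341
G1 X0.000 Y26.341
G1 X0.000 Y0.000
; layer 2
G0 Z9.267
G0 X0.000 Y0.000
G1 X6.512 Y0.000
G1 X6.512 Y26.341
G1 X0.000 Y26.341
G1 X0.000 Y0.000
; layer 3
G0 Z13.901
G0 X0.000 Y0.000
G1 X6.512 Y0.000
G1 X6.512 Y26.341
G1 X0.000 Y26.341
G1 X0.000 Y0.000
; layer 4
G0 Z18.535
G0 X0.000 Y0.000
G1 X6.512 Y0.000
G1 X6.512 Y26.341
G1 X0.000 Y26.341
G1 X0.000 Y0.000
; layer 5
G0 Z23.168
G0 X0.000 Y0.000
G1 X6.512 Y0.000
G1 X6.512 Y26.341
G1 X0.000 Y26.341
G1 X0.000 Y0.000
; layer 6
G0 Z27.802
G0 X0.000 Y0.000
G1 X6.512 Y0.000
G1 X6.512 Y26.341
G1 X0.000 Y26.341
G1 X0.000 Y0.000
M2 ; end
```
solid part
  facet normal 0.0000 0.0000 -1.0000
    outer loop
      vertex 6.512 26.341 0.000
      vertex 6.512 0.000 0.000
      vertex 0.000 0.000 0.000
    endloop
  endfacet
  facet normal 0.0000 0.0000 -1.0000
    outer loop
      vertex 0.000 26.341 0.000
      vertex 6.512 26.341 0.000
      vertex 0.000 0.000 0.000
    endloop
  endfacet
  facet normal 0.0000 0.0000 1.0000
    outer loop
      vertex 0.000 0.000 27.802
      vertex 6.512 0.000 27.802
      vertex 6.512 26.341 27.802
    endloop
  endfacet
  facet normal 0.0000 0.0000 1.0000
    outer loop
      vertex 0.000 0.000 27.802
      vertex 6.512 26.341 27.802
      vertex 0.000 26.341 27.802
    endloop
  endfacet
  facet normal 0.0000 -1.0000 0.0000
    outer loop
      vertex 0.000 0.000 0.000
      vertex 6.512 0.000 0.000
      vertex 6.512 0.000 27.802
    endloop
  endfacet
  facet normal 0.0000 -1.0000 0.0000
    outer loop
      vertex 0.000 0.000 0.000
      vertex 6.512 0.000 27.802
      vertex 0.000 0.000 27.802
    endloop
  endfacet
  facet normal 0.0000 1.0000 0.0000
    outer loop
      vertex 6.512 26.341 27.802
      vertex 6.512 26.341 0.000
      vertex 0.000 26.341 0.000
    endloop
  endfacet
  facet normal 0.0000 1.0000 0.0000
    outer loop
      vertex 0.000 26.341 27.802
      vertex 6.512 26.341 27.802
      vertex 0.000 26.341 0.000
    endloop
  endfacet
  facet normal -1.0000 0.0000 0.0000
    outer loop
      vertex 0.000 26.341 27.802
      vertex 0.000 26.341 0.000
      vertex 0.000 0.000 0.000
    endloop
  endfacet
  facet normal -1.0000 0.0000 0.0000
    outer loop
      vertex 0.000 0.000 27.802
      vertex 0.000 26.341 27.802
      vertex 0.000 0.000 0.000
    endloop
  endfacet
  facet normal 1.0000 0.0000 0.0000
    outer loop
      vertex 6.512 0.000 0.000
      vertex 6.512 26.341 0.000
      vertex 6.512 26.341 27.802
    endloop
  endfacet
  facet normal 1.0000 0.0000 0.0000
    outer loop
      vertex 6.512 0.000 0.000
      vertex 6.512 26.341 27.802
      vertex 6.512 0.000 27.802
    endloop
  endfacet
endsolid part

The G0 Z moves step by Δz≈4.634 mm. Every layer's G1 loop is the same polygon, so the solid is a straight extrusion of it from z=0 to z≈27.8. Closing with flat bottom and top caps and triangulating gives 12 facets — a rectangular box, roughly 6.51 × 26.3 mm footprint and 27.8 mm tall.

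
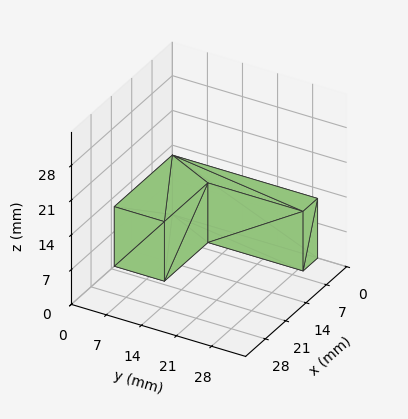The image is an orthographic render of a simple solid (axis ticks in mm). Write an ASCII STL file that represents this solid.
Reading the render: the shape is an L-shaped prism: outer 20 × 29 mm, arm thicknesses ≈ 10 mm (horizontal) and 5 mm (vertical), extruded 12 mm in z (dimensions read to the nearest mm from the axis ticks). For the STL, each face is triangulated and given an outward normal.

solid part
  facet normal 0.0000 0.0000 -1.0000
    outer loop
      vertex 20.0 10.0 0.0
      vertex 20.0 0.0 0.0
      vertex 0.0 0.0 0.0
    endloop
  endfacet
  facet normal 0.0000 0.0000 -1.0000
    outer loop
      vertex 5.0 10.0 0.0
      vertex 20.0 10.0 0.0
      vertex 0.0 0.0 0.0
    endloop
  endfacet
  facet normal 0.0000 0.0000 -1.0000
    outer loop
      vertex 5.0 29.0 0.0
      vertex 5.0 10.0 0.0
      vertex 0.0 0.0 0.0
    endloop
  endfacet
  facet normal 0.0000 0.0000 -1.0000
    outer loop
      vertex 0.0 29.0 0.0
      vertex 5.0 29.0 0.0
      vertex 0.0 0.0 0.0
    endloop
  endfacet
  facet normal 0.0000 0.0000 1.0000
    outer loop
      vertex 0.0 0.0 12.0
      vertex 20.0 0.0 12.0
      vertex 20.0 10.0 12.0
    endloop
  endfacet
  facet normal 0.0000 0.0000 1.0000
    outer loop
      vertex 0.0 0.0 12.0
      vertex 20.0 10.0 12.0
      vertex 5.0 10.0 12.0
    endloop
  endfacet
  facet normal 0.0000 0.0000 1.0000
    outer loop
      vertex 0.0 0.0 12.0
      vertex 5.0 10.0 12.0
      vertex 5.0 29.0 12.0
    endloop
  endfacet
  facet normal 0.0000 0.0000 1.0000
    outer loop
      vertex 0.0 0.0 12.0
      vertex 5.0 29.0 12.0
      vertex 0.0 29.0 12.0
    endloop
  endfacet
  facet normal 0.0000 -1.0000 0.0000
    outer loop
      vertex 0.0 0.0 0.0
      vertex 20.0 0.0 0.0
      vertex 20.0 0.0 12.0
    endloop
  endfacet
  facet normal 0.0000 -1.0000 0.0000
    outer loop
      vertex 0.0 0.0 0.0
      vertex 20.0 0.0 12.0
      vertex 0.0 0.0 12.0
    endloop
  endfacet
  facet normal 1.0000 0.0000 0.0000
    outer loop
      vertex 20.0 0.0 0.0
      vertex 20.0 10.0 0.0
      vertex 20.0 10.0 12.0
    endloop
  endfacet
  facet normal 1.0000 0.0000 0.0000
    outer loop
      vertex 20.0 0.0 0.0
      vertex 20.0 10.0 12.0
      vertex 20.0 0.0 12.0
    endloop
  endfacet
  facet normal 0.0000 1.0000 0.0000
    outer loop
      vertex 20.0 10.0 0.0
      vertex 5.0 10.0 0.0
      vertex 5.0 10.0 12.0
    endloop
  endfacet
  facet normal 0.0000 1.0000 0.0000
    outer loop
      vertex 20.0 10.0 0.0
      vertex 5.0 10.0 12.0
      vertex 20.0 10.0 12.0
    endloop
  endfacet
  facet normal 1.0000 0.0000 0.0000
    outer loop
      vertex 5.0 10.0 0.0
      vertex 5.0 29.0 0.0
      vertex 5.0 29.0 12.0
    endloop
  endfacet
  facet normal 1.0000 0.0000 0.0000
    outer loop
      vertex 5.0 10.0 0.0
      vertex 5.0 29.0 12.0
      vertex 5.0 10.0 12.0
    endloop
  endfacet
  facet normal 0.0000 1.0000 0.0000
    outer loop
      vertex 5.0 29.0 0.0
      vertex 0.0 29.0 0.0
      vertex 0.0 29.0 12.0
    endloop
  endfacet
  facet normal 0.0000 1.0000 0.0000
    outer loop
      vertex 5.0 29.0 0.0
      vertex 0.0 29.0 12.0
      vertex 5.0 29.0 12.0
    endloop
  endfacet
  facet normal -1.0000 0.0000 0.0000
    outer loop
      vertex 0.0 29.0 0.0
      vertex 0.0 0.0 0.0
      vertex 0.0 0.0 12.0
    endloop
  endfacet
  facet normal -1.0000 0.0000 0.0000
    outer loop
      vertex 0.0 29.0 0.0
      vertex 0.0 0.0 12.0
      vertex 0.0 29.0 12.0
    endloop
  endfacet
endsolid part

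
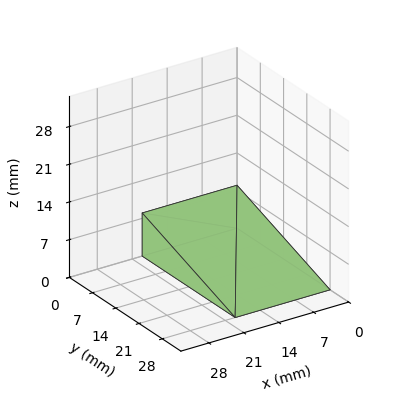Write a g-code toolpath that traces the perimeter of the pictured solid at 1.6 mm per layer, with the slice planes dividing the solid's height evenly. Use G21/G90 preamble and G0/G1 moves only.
Reading the render: the shape is a wedge (ramp): 19 × 28 mm base, rising to 8 mm along the y=0 edge and sloping linearly to z=0 at y=28 (dimensions read to the nearest mm from the axis ticks). For the g-code, the solid's height is divided into equal slices at the stated Δz and each level perimeter traced with G1 moves after a G0 lift.

; perimeter-only toolpath
G21 ; units = mm
G90 ; absolute positioning
G28 ; home
; layer 1
G0 Z1.6
G0 X0.0 Y0.0
G1 X19.0 Y0.0
G1 X19.0 Y22.4
G1 X0.0 Y22.4
G1 X0.0 Y0.0
; layer 2
G0 Z3.2
G0 X0.0 Y0.0
G1 X19.0 Y0.0
G1 X19.0 Y16.8
G1 X0.0 Y16.8
G1 X0.0 Y0.0
; layer 3
G0 Z4.8
G0 X0.0 Y0.0
G1 X19.0 Y0.0
G1 X19.0 Y11.2
G1 X0.0 Y11.2
G1 X0.0 Y0.0
; layer 4
G0 Z6.4
G0 X0.0 Y0.0
G1 X19.0 Y0.0
G1 X19.0 Y5.6
G1 X0.0 Y5.6
G1 X0.0 Y0.0
M2 ; end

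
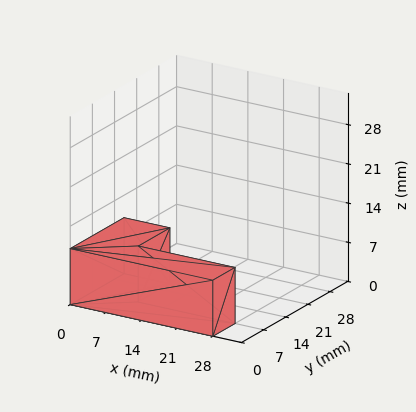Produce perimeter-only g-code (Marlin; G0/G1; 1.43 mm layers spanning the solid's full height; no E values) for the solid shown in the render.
Reading the render: the shape is an L-shaped prism: outer 28 × 17 mm, arm thicknesses ≈ 7 mm (horizontal) and 9 mm (vertical), extruded 10 mm in z (dimensions read to the nearest mm from the axis ticks). For the g-code, the solid's height is divided into equal slices at the stated Δz and each level perimeter traced with G1 moves after a G0 lift.

; perimeter-only toolpath
G21 ; units = mm
G90 ; absolute positioning
G28 ; home
; layer 1
G0 Z1.43
G0 X0.00 Y0.00
G1 X28.00 Y0.00
G1 X28.00 Y7.00
G1 X9.00 Y7.00
G1 X9.00 Y17.00
G1 X0.00 Y17.00
G1 X0.00 Y0.00
; layer 2
G0 Z2.86
G0 X0.00 Y0.00
G1 X28.00 Y0.00
G1 X28.00 Y7.00
G1 X9.00 Y7.00
G1 X9.00 Y17.00
G1 X0.00 Y17.00
G1 X0.00 Y0.00
; layer 3
G0 Z4.29
G0 X0.00 Y0.00
G1 X28.00 Y0.00
G1 X28.00 Y7.00
G1 X9.00 Y7.00
G1 X9.00 Y17.00
G1 X0.00 Y17.00
G1 X0.00 Y0.00
; layer 4
G0 Z5.71
G0 X0.00 Y0.00
G1 X28.00 Y0.00
G1 X28.00 Y7.00
G1 X9.00 Y7.00
G1 X9.00 Y17.00
G1 X0.00 Y17.00
G1 X0.00 Y0.00
; layer 5
G0 Z7.14
G0 X0.00 Y0.00
G1 X28.00 Y0.00
G1 X28.00 Y7.00
G1 X9.00 Y7.00
G1 X9.00 Y17.00
G1 X0.00 Y17.00
G1 X0.00 Y0.00
; layer 6
G0 Z8.57
G0 X0.00 Y0.00
G1 X28.00 Y0.00
G1 X28.00 Y7.00
G1 X9.00 Y7.00
G1 X9.00 Y17.00
G1 X0.00 Y17.00
G1 X0.00 Y0.00
; layer 7
G0 Z10.00
G0 X0.00 Y0.00
G1 X28.00 Y0.00
G1 X28.00 Y7.00
G1 X9.00 Y7.00
G1 X9.00 Y17.00
G1 X0.00 Y17.00
G1 X0.00 Y0.00
M2 ; end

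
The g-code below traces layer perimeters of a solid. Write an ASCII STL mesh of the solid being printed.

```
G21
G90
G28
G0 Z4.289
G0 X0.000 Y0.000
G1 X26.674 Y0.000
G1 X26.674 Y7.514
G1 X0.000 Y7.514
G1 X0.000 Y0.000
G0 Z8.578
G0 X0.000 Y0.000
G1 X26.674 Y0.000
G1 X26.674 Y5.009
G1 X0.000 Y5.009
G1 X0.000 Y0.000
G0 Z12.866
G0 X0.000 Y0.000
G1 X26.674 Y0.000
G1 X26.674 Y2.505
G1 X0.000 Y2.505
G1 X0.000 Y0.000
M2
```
solid part
  facet normal 0.0000 0.0000 -1.0000
    outer loop
      vertex 26.674 10.018 0.000
      vertex 26.674 0.000 0.000
      vertex 0.000 0.000 0.000
    endloop
  endfacet
  facet normal 0.0000 0.0000 -1.0000
    outer loop
      vertex 0.000 10.018 0.000
      vertex 26.674 10.018 0.000
      vertex 0.000 0.000 0.000
    endloop
  endfacet
  facet normal 0.0000 -1.0000 0.0000
    outer loop
      vertex 0.000 0.000 0.000
      vertex 26.674 0.000 0.000
      vertex 26.674 0.000 17.155
    endloop
  endfacet
  facet normal 0.0000 -1.0000 0.0000
    outer loop
      vertex 0.000 0.000 0.000
      vertex 26.674 0.000 17.155
      vertex 0.000 0.000 17.155
    endloop
  endfacet
  facet normal 0.0000 0.8635 0.5043
    outer loop
      vertex 0.000 0.000 17.155
      vertex 26.674 0.000 17.155
      vertex 26.674 10.018 0.000
    endloop
  endfacet
  facet normal 0.0000 0.8635 0.5043
    outer loop
      vertex 0.000 0.000 17.155
      vertex 26.674 10.018 0.000
      vertex 0.000 10.018 0.000
    endloop
  endfacet
  facet normal -1.0000 0.0000 0.0000
    outer loop
      vertex 0.000 0.000 17.155
      vertex 0.000 10.018 0.000
      vertex 0.000 0.000 0.000
    endloop
  endfacet
  facet normal 1.0000 0.0000 0.0000
    outer loop
      vertex 26.674 0.000 0.000
      vertex 26.674 10.018 0.000
      vertex 26.674 0.000 17.155
    endloop
  endfacet
endsolid part

The G0 Z moves step by Δz≈4.289 mm. The G1 loops shrink linearly with z, so the solid tapers from its base footprint up to z≈17.2. Closing with a flat bottom cap and the tapered top and triangulating gives 8 facets — a wedge (ramp): 26.7 × 10 mm base, rising to 17.2 mm along the y=0 edge and sloping linearly to z=0 at y=10.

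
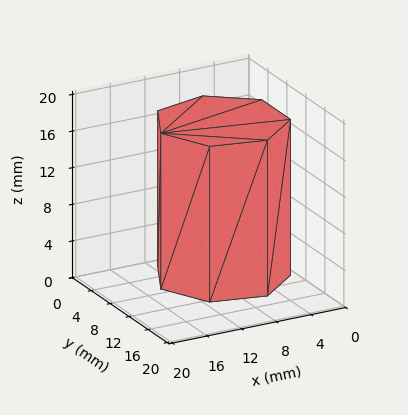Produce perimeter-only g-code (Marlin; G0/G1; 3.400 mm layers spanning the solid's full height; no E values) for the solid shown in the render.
Reading the render: the shape is a regular 7-sided prism (a cylinder approximated with 7 flat sides), circumscribed radius ≈ 7 mm, height ≈ 17 mm (dimensions read to the nearest mm from the axis ticks). For the g-code, the solid's height is divided into equal slices at the stated Δz and each level perimeter traced with G1 moves after a G0 lift.

; perimeter-only toolpath
G21 ; units = mm
G90 ; absolute positioning
G28 ; home
; layer 1
G0 Z3.400
G0 X14.000 Y7.000
G1 X11.364 Y12.473
G1 X5.442 Y13.824
G1 X0.693 Y10.037
G1 X0.693 Y3.963
G1 X5.442 Y0.176
G1 X11.364 Y1.527
G1 X14.000 Y7.000
; layer 2
G0 Z6.800
G0 X14.000 Y7.000
G1 X11.364 Y12.473
G1 X5.442 Y13.824
G1 X0.693 Y10.037
G1 X0.693 Y3.963
G1 X5.442 Y0.176
G1 X11.364 Y1.527
G1 X14.000 Y7.000
; layer 3
G0 Z10.200
G0 X14.000 Y7.000
G1 X11.364 Y12.473
G1 X5.442 Y13.824
G1 X0.693 Y10.037
G1 X0.693 Y3.963
G1 X5.442 Y0.176
G1 X11.364 Y1.527
G1 X14.000 Y7.000
; layer 4
G0 Z13.600
G0 X14.000 Y7.000
G1 X11.364 Y12.473
G1 X5.442 Y13.824
G1 X0.693 Y10.037
G1 X0.693 Y3.963
G1 X5.442 Y0.176
G1 X11.364 Y1.527
G1 X14.000 Y7.000
; layer 5
G0 Z17.000
G0 X14.000 Y7.000
G1 X11.364 Y12.473
G1 X5.442 Y13.824
G1 X0.693 Y10.037
G1 X0.693 Y3.963
G1 X5.442 Y0.176
G1 X11.364 Y1.527
G1 X14.000 Y7.000
M2 ; end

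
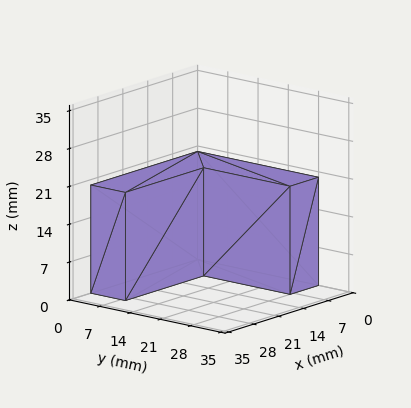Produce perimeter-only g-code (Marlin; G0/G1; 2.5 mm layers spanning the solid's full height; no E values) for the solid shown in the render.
Reading the render: the shape is an L-shaped prism: outer 30 × 28 mm, arm thicknesses ≈ 8 mm (horizontal) and 8 mm (vertical), extruded 20 mm in z (dimensions read to the nearest mm from the axis ticks). For the g-code, the solid's height is divided into equal slices at the stated Δz and each level perimeter traced with G1 moves after a G0 lift.

; perimeter-only toolpath
G21 ; units = mm
G90 ; absolute positioning
G28 ; home
; layer 1
G0 Z2.5
G0 X0.0 Y0.0
G1 X30.0 Y0.0
G1 X30.0 Y8.0
G1 X8.0 Y8.0
G1 X8.0 Y28.0
G1 X0.0 Y28.0
G1 X0.0 Y0.0
; layer 2
G0 Z5.0
G0 X0.0 Y0.0
G1 X30.0 Y0.0
G1 X30.0 Y8.0
G1 X8.0 Y8.0
G1 X8.0 Y28.0
G1 X0.0 Y28.0
G1 X0.0 Y0.0
; layer 3
G0 Z7.5
G0 X0.0 Y0.0
G1 X30.0 Y0.0
G1 X30.0 Y8.0
G1 X8.0 Y8.0
G1 X8.0 Y28.0
G1 X0.0 Y28.0
G1 X0.0 Y0.0
; layer 4
G0 Z10.0
G0 X0.0 Y0.0
G1 X30.0 Y0.0
G1 X30.0 Y8.0
G1 X8.0 Y8.0
G1 X8.0 Y28.0
G1 X0.0 Y28.0
G1 X0.0 Y0.0
; layer 5
G0 Z12.5
G0 X0.0 Y0.0
G1 X30.0 Y0.0
G1 X30.0 Y8.0
G1 X8.0 Y8.0
G1 X8.0 Y28.0
G1 X0.0 Y28.0
G1 X0.0 Y0.0
; layer 6
G0 Z15.0
G0 X0.0 Y0.0
G1 X30.0 Y0.0
G1 X30.0 Y8.0
G1 X8.0 Y8.0
G1 X8.0 Y28.0
G1 X0.0 Y28.0
G1 X0.0 Y0.0
; layer 7
G0 Z17.5
G0 X0.0 Y0.0
G1 X30.0 Y0.0
G1 X30.0 Y8.0
G1 X8.0 Y8.0
G1 X8.0 Y28.0
G1 X0.0 Y28.0
G1 X0.0 Y0.0
; layer 8
G0 Z20.0
G0 X0.0 Y0.0
G1 X30.0 Y0.0
G1 X30.0 Y8.0
G1 X8.0 Y8.0
G1 X8.0 Y28.0
G1 X0.0 Y28.0
G1 X0.0 Y0.0
M2 ; end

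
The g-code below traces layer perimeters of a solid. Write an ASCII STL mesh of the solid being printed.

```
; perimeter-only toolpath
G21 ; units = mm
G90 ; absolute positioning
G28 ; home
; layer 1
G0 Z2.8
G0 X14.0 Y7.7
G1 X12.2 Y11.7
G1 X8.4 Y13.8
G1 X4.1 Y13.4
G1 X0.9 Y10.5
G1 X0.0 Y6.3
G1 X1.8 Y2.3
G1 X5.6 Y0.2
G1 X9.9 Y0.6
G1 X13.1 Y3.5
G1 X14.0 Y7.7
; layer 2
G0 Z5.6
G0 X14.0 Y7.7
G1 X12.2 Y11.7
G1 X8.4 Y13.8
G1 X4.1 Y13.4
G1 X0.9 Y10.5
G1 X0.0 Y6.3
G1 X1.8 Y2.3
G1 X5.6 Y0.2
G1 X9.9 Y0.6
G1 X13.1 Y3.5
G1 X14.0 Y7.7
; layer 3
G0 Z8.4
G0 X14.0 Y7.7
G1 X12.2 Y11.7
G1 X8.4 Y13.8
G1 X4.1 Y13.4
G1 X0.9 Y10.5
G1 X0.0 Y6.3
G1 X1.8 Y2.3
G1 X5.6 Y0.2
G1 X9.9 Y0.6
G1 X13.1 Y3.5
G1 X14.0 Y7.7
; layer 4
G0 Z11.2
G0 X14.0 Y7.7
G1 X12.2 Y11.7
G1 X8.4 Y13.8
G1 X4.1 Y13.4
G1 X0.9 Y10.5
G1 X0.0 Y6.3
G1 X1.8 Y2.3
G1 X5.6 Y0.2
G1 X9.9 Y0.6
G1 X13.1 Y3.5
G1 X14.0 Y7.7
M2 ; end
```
solid part
  facet normal 0.0000 0.0000 -1.0000
    outer loop
      vertex 8.4 13.8 0.0
      vertex 12.2 11.7 0.0
      vertex 14.0 7.7 0.0
    endloop
  endfacet
  facet normal 0.0000 0.0000 -1.0000
    outer loop
      vertex 4.1 13.4 0.0
      vertex 8.4 13.8 0.0
      vertex 14.0 7.7 0.0
    endloop
  endfacet
  facet normal 0.0000 0.0000 -1.0000
    outer loop
      vertex 0.9 10.5 0.0
      vertex 4.1 13.4 0.0
      vertex 14.0 7.7 0.0
    endloop
  endfacet
  facet normal 0.0000 0.0000 -1.0000
    outer loop
      vertex 0.0 6.3 0.0
      vertex 0.9 10.5 0.0
      vertex 14.0 7.7 0.0
    endloop
  endfacet
  facet normal 0.0000 0.0000 -1.0000
    outer loop
      vertex 1.8 2.3 0.0
      vertex 0.0 6.3 0.0
      vertex 14.0 7.7 0.0
    endloop
  endfacet
  facet normal 0.0000 0.0000 -1.0000
    outer loop
      vertex 5.6 0.2 0.0
      vertex 1.8 2.3 0.0
      vertex 14.0 7.7 0.0
    endloop
  endfacet
  facet normal 0.0000 0.0000 -1.0000
    outer loop
      vertex 9.9 0.6 0.0
      vertex 5.6 0.2 0.0
      vertex 14.0 7.7 0.0
    endloop
  endfacet
  facet normal 0.0000 0.0000 -1.0000
    outer loop
      vertex 13.1 3.5 0.0
      vertex 9.9 0.6 0.0
      vertex 14.0 7.7 0.0
    endloop
  endfacet
  facet normal 0.0000 0.0000 1.0000
    outer loop
      vertex 14.0 7.7 11.2
      vertex 12.2 11.7 11.2
      vertex 8.4 13.8 11.2
    endloop
  endfacet
  facet normal 0.0000 0.0000 1.0000
    outer loop
      vertex 14.0 7.7 11.2
      vertex 8.4 13.8 11.2
      vertex 4.1 13.4 11.2
    endloop
  endfacet
  facet normal 0.0000 0.0000 1.0000
    outer loop
      vertex 14.0 7.7 11.2
      vertex 4.1 13.4 11.2
      vertex 0.9 10.5 11.2
    endloop
  endfacet
  facet normal 0.0000 0.0000 1.0000
    outer loop
      vertex 14.0 7.7 11.2
      vertex 0.9 10.5 11.2
      vertex 0.0 6.3 11.2
    endloop
  endfacet
  facet normal 0.0000 0.0000 1.0000
    outer loop
      vertex 14.0 7.7 11.2
      vertex 0.0 6.3 11.2
      vertex 1.8 2.3 11.2
    endloop
  endfacet
  facet normal 0.0000 0.0000 1.0000
    outer loop
      vertex 14.0 7.7 11.2
      vertex 1.8 2.3 11.2
      vertex 5.6 0.2 11.2
    endloop
  endfacet
  facet normal 0.0000 0.0000 1.0000
    outer loop
      vertex 14.0 7.7 11.2
      vertex 5.6 0.2 11.2
      vertex 9.9 0.6 11.2
    endloop
  endfacet
  facet normal 0.0000 0.0000 1.0000
    outer loop
      vertex 14.0 7.7 11.2
      vertex 9.9 0.6 11.2
      vertex 13.1 3.5 11.2
    endloop
  endfacet
  facet normal 0.9119 0.4104 0.0000
    outer loop
      vertex 14.0 7.7 0.0
      vertex 12.2 11.7 0.0
      vertex 12.2 11.7 11.2
    endloop
  endfacet
  facet normal 0.9119 0.4104 0.0000
    outer loop
      vertex 14.0 7.7 0.0
      vertex 12.2 11.7 11.2
      vertex 14.0 7.7 11.2
    endloop
  endfacet
  facet normal 0.4837 0.8752 0.0000
    outer loop
      vertex 12.2 11.7 0.0
      vertex 8.4 13.8 0.0
      vertex 8.4 13.8 11.2
    endloop
  endfacet
  facet normal 0.4837 0.8752 0.0000
    outer loop
      vertex 12.2 11.7 0.0
      vertex 8.4 13.8 11.2
      vertex 12.2 11.7 11.2
    endloop
  endfacet
  facet normal -0.0926 0.9957 0.0000
    outer loop
      vertex 8.4 13.8 0.0
      vertex 4.1 13.4 0.0
      vertex 4.1 13.4 11.2
    endloop
  endfacet
  facet normal -0.0926 0.9957 0.0000
    outer loop
      vertex 8.4 13.8 0.0
      vertex 4.1 13.4 11.2
      vertex 8.4 13.8 11.2
    endloop
  endfacet
  facet normal -0.6715 0.7410 0.0000
    outer loop
      vertex 4.1 13.4 0.0
      vertex 0.9 10.5 0.0
      vertex 0.9 10.5 11.2
    endloop
  endfacet
  facet normal -0.6715 0.7410 0.0000
    outer loop
      vertex 4.1 13.4 0.0
      vertex 0.9 10.5 11.2
      vertex 4.1 13.4 11.2
    endloop
  endfacet
  facet normal -0.9778 0.2095 0.0000
    outer loop
      vertex 0.9 10.5 0.0
      vertex 0.0 6.3 0.0
      vertex 0.0 6.3 11.2
    endloop
  endfacet
  facet normal -0.9778 0.2095 0.0000
    outer loop
      vertex 0.9 10.5 0.0
      vertex 0.0 6.3 11.2
      vertex 0.9 10.5 11.2
    endloop
  endfacet
  facet normal -0.9119 -0.4104 0.0000
    outer loop
      vertex 0.0 6.3 0.0
      vertex 1.8 2.3 0.0
      vertex 1.8 2.3 11.2
    endloop
  endfacet
  facet normal -0.9119 -0.4104 0.0000
    outer loop
      vertex 0.0 6.3 0.0
      vertex 1.8 2.3 11.2
      vertex 0.0 6.3 11.2
    endloop
  endfacet
  facet normal -0.4837 -0.8752 0.0000
    outer loop
      vertex 1.8 2.3 0.0
      vertex 5.6 0.2 0.0
      vertex 5.6 0.2 11.2
    endloop
  endfacet
  facet normal -0.4837 -0.8752 0.0000
    outer loop
      vertex 1.8 2.3 0.0
      vertex 5.6 0.2 11.2
      vertex 1.8 2.3 11.2
    endloop
  endfacet
  facet normal 0.0926 -0.9957 0.0000
    outer loop
      vertex 5.6 0.2 0.0
      vertex 9.9 0.6 0.0
      vertex 9.9 0.6 11.2
    endloop
  endfacet
  facet normal 0.0926 -0.9957 0.0000
    outer loop
      vertex 5.6 0.2 0.0
      vertex 9.9 0.6 11.2
      vertex 5.6 0.2 11.2
    endloop
  endfacet
  facet normal 0.6715 -0.7410 0.0000
    outer loop
      vertex 9.9 0.6 0.0
      vertex 13.1 3.5 0.0
      vertex 13.1 3.5 11.2
    endloop
  endfacet
  facet normal 0.6715 -0.7410 0.0000
    outer loop
      vertex 9.9 0.6 0.0
      vertex 13.1 3.5 11.2
      vertex 9.9 0.6 11.2
    endloop
  endfacet
  facet normal 0.9778 -0.2095 0.0000
    outer loop
      vertex 13.1 3.5 0.0
      vertex 14.0 7.7 0.0
      vertex 14.0 7.7 11.2
    endloop
  endfacet
  facet normal 0.9778 -0.2095 0.0000
    outer loop
      vertex 13.1 3.5 0.0
      vertex 14.0 7.7 11.2
      vertex 13.1 3.5 11.2
    endloop
  endfacet
endsolid part

The G0 Z moves step by Δz≈2.8 mm. Every layer's G1 loop is the same polygon, so the solid is a straight extrusion of it from z=0 to z≈11.2. Closing with flat bottom and top caps and triangulating gives 36 facets — a regular 10-sided prism (a cylinder approximated with 10 flat sides), circumscribed radius ≈ 7 mm, height ≈ 11.2 mm.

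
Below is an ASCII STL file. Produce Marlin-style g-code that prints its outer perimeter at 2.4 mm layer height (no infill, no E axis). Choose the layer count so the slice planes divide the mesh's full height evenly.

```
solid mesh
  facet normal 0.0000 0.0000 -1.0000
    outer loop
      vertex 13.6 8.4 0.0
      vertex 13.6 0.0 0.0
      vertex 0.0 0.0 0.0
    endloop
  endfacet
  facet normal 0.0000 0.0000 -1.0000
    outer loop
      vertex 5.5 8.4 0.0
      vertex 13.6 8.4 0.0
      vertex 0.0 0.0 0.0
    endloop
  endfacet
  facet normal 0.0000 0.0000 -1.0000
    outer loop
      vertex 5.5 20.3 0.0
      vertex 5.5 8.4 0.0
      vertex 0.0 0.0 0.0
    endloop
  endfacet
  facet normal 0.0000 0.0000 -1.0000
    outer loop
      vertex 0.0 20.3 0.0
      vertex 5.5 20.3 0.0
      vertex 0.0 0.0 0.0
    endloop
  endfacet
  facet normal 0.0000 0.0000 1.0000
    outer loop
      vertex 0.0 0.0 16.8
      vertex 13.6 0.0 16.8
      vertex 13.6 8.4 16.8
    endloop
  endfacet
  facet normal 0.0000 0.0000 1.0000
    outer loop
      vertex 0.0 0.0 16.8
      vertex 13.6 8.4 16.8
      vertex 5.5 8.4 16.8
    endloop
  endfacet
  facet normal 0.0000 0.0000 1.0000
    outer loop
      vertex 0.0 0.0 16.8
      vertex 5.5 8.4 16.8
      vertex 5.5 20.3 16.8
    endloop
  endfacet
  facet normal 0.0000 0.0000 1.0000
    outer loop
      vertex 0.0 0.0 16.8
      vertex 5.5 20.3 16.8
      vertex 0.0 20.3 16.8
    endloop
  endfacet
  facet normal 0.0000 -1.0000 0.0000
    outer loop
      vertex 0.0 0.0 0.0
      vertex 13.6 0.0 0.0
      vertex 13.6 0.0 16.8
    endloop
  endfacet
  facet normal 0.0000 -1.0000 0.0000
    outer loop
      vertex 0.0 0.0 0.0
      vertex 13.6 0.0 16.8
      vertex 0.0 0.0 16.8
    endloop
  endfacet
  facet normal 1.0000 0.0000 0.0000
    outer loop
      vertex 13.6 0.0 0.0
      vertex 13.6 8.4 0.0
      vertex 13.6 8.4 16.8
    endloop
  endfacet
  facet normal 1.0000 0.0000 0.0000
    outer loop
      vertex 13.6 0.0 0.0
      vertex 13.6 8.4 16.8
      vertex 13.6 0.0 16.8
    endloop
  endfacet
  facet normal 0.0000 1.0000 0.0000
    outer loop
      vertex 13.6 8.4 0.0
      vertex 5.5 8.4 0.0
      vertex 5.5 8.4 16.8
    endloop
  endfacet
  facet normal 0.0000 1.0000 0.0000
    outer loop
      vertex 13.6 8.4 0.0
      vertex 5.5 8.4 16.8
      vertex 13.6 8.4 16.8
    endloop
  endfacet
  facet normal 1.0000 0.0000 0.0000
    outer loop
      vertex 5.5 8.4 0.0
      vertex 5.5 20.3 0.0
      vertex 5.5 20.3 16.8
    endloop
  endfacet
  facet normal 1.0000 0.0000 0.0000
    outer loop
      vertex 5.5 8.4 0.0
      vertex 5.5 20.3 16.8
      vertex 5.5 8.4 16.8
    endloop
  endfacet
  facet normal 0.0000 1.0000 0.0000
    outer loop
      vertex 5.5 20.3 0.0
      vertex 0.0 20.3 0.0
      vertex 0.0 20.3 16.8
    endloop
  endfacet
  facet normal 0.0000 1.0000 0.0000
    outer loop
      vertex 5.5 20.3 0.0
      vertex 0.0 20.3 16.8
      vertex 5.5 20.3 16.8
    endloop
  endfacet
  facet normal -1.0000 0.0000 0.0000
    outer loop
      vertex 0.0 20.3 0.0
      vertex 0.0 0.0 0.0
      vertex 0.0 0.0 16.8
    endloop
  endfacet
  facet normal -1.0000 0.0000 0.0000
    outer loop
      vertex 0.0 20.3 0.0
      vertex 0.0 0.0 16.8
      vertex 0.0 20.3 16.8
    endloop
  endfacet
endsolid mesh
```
; perimeter-only toolpath
G21 ; units = mm
G90 ; absolute positioning
G28 ; home
; layer 1
G0 Z2.4
G0 X0.0 Y0.0
G1 X13.6 Y0.0
G1 X13.6 Y8.4
G1 X5.5 Y8.4
G1 X5.5 Y20.3
G1 X0.0 Y20.3
G1 X0.0 Y0.0
; layer 2
G0 Z4.8
G0 X0.0 Y0.0
G1 X13.6 Y0.0
G1 X13.6 Y8.4
G1 X5.5 Y8.4
G1 X5.5 Y20.3
G1 X0.0 Y20.3
G1 X0.0 Y0.0
; layer 3
G0 Z7.2
G0 X0.0 Y0.0
G1 X13.6 Y0.0
G1 X13.6 Y8.4
G1 X5.5 Y8.4
G1 X5.5 Y20.3
G1 X0.0 Y20.3
G1 X0.0 Y0.0
; layer 4
G0 Z9.6
G0 X0.0 Y0.0
G1 X13.6 Y0.0
G1 X13.6 Y8.4
G1 X5.5 Y8.4
G1 X5.5 Y20.3
G1 X0.0 Y20.3
G1 X0.0 Y0.0
; layer 5
G0 Z12.0
G0 X0.0 Y0.0
G1 X13.6 Y0.0
G1 X13.6 Y8.4
G1 X5.5 Y8.4
G1 X5.5 Y20.3
G1 X0.0 Y20.3
G1 X0.0 Y0.0
; layer 6
G0 Z14.4
G0 X0.0 Y0.0
G1 X13.6 Y0.0
G1 X13.6 Y8.4
G1 X5.5 Y8.4
G1 X5.5 Y20.3
G1 X0.0 Y20.3
G1 X0.0 Y0.0
; layer 7
G0 Z16.8
G0 X0.0 Y0.0
G1 X13.6 Y0.0
G1 X13.6 Y8.4
G1 X5.5 Y8.4
G1 X5.5 Y20.3
G1 X0.0 Y20.3
G1 X0.0 Y0.0
M2 ; end

The solid is an L-shaped prism: outer 13.6 × 20.3 mm, arm thicknesses ≈ 8.4 mm (horizontal) and 5.5 mm (vertical), extruded 16.8 mm in z. Slicing at Δz = 2.4 mm — 7 equal slices spanning the solid's height, so layer i sits at z = i·h/7 — gives 7 non-empty perimeters. Each is a 6-segment closed polygon; G0 lifts to the layer z and rapids to the start vertex, then G1 traces the edges.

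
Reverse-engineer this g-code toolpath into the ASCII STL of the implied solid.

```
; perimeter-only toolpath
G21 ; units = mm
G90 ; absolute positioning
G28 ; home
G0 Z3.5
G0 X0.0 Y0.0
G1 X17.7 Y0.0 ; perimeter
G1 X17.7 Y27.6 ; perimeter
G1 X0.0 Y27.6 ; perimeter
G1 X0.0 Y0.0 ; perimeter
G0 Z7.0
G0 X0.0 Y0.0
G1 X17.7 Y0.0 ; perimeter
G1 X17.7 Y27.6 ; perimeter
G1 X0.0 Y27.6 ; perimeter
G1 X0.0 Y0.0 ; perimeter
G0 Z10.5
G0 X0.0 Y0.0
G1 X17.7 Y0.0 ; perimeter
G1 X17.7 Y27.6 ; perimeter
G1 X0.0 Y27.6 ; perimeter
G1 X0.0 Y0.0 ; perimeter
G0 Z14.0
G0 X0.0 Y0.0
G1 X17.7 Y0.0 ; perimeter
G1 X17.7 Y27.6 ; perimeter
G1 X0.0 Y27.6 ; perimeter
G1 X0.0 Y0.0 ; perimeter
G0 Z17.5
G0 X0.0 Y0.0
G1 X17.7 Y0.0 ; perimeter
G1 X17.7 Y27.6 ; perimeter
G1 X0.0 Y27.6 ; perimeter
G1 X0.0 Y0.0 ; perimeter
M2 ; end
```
solid part
  facet normal 0.0000 0.0000 -1.0000
    outer loop
      vertex 17.7 27.6 0.0
      vertex 17.7 0.0 0.0
      vertex 0.0 0.0 0.0
    endloop
  endfacet
  facet normal 0.0000 0.0000 -1.0000
    outer loop
      vertex 0.0 27.6 0.0
      vertex 17.7 27.6 0.0
      vertex 0.0 0.0 0.0
    endloop
  endfacet
  facet normal 0.0000 0.0000 1.0000
    outer loop
      vertex 0.0 0.0 17.5
      vertex 17.7 0.0 17.5
      vertex 17.7 27.6 17.5
    endloop
  endfacet
  facet normal 0.0000 0.0000 1.0000
    outer loop
      vertex 0.0 0.0 17.5
      vertex 17.7 27.6 17.5
      vertex 0.0 27.6 17.5
    endloop
  endfacet
  facet normal 0.0000 -1.0000 0.0000
    outer loop
      vertex 0.0 0.0 0.0
      vertex 17.7 0.0 0.0
      vertex 17.7 0.0 17.5
    endloop
  endfacet
  facet normal 0.0000 -1.0000 0.0000
    outer loop
      vertex 0.0 0.0 0.0
      vertex 17.7 0.0 17.5
      vertex 0.0 0.0 17.5
    endloop
  endfacet
  facet normal 0.0000 1.0000 0.0000
    outer loop
      vertex 17.7 27.6 17.5
      vertex 17.7 27.6 0.0
      vertex 0.0 27.6 0.0
    endloop
  endfacet
  facet normal 0.0000 1.0000 0.0000
    outer loop
      vertex 0.0 27.6 17.5
      vertex 17.7 27.6 17.5
      vertex 0.0 27.6 0.0
    endloop
  endfacet
  facet normal -1.0000 0.0000 0.0000
    outer loop
      vertex 0.0 27.6 17.5
      vertex 0.0 27.6 0.0
      vertex 0.0 0.0 0.0
    endloop
  endfacet
  facet normal -1.0000 0.0000 0.0000
    outer loop
      vertex 0.0 0.0 17.5
      vertex 0.0 27.6 17.5
      vertex 0.0 0.0 0.0
    endloop
  endfacet
  facet normal 1.0000 0.0000 0.0000
    outer loop
      vertex 17.7 0.0 0.0
      vertex 17.7 27.6 0.0
      vertex 17.7 27.6 17.5
    endloop
  endfacet
  facet normal 1.0000 0.0000 0.0000
    outer loop
      vertex 17.7 0.0 0.0
      vertex 17.7 27.6 17.5
      vertex 17.7 0.0 17.5
    endloop
  endfacet
endsolid part

The G0 Z moves step by Δz≈3.5 mm. Every layer's G1 loop is the same polygon, so the solid is a straight extrusion of it from z=0 to z≈17.5. Closing with flat bottom and top caps and triangulating gives 12 facets — a rectangular box, roughly 17.7 × 27.6 mm footprint and 17.5 mm tall.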